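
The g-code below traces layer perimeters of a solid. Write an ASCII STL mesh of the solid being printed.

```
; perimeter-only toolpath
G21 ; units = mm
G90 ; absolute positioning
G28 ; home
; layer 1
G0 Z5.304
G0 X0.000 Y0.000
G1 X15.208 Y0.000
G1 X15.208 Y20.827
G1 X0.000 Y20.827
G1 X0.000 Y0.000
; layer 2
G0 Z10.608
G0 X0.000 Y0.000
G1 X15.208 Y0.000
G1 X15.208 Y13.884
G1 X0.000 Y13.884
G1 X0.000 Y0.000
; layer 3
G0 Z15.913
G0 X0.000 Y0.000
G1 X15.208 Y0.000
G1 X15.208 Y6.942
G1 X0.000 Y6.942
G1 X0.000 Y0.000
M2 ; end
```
solid part
  facet normal 0.0000 0.0000 -1.0000
    outer loop
      vertex 15.208 27.769 0.000
      vertex 15.208 0.000 0.000
      vertex 0.000 0.000 0.000
    endloop
  endfacet
  facet normal 0.0000 0.0000 -1.0000
    outer loop
      vertex 0.000 27.769 0.000
      vertex 15.208 27.769 0.000
      vertex 0.000 0.000 0.000
    endloop
  endfacet
  facet normal 0.0000 -1.0000 0.0000
    outer loop
      vertex 0.000 0.000 0.000
      vertex 15.208 0.000 0.000
      vertex 15.208 0.000 21.217
    endloop
  endfacet
  facet normal 0.0000 -1.0000 0.0000
    outer loop
      vertex 0.000 0.000 0.000
      vertex 15.208 0.000 21.217
      vertex 0.000 0.000 21.217
    endloop
  endfacet
  facet normal 0.0000 0.6071 0.7946
    outer loop
      vertex 0.000 0.000 21.217
      vertex 15.208 0.000 21.217
      vertex 15.208 27.769 0.000
    endloop
  endfacet
  facet normal 0.0000 0.6071 0.7946
    outer loop
      vertex 0.000 0.000 21.217
      vertex 15.208 27.769 0.000
      vertex 0.000 27.769 0.000
    endloop
  endfacet
  facet normal -1.0000 0.0000 0.0000
    outer loop
      vertex 0.000 0.000 21.217
      vertex 0.000 27.769 0.000
      vertex 0.000 0.000 0.000
    endloop
  endfacet
  facet normal 1.0000 0.0000 0.0000
    outer loop
      vertex 15.208 0.000 0.000
      vertex 15.208 27.769 0.000
      vertex 15.208 0.000 21.217
    endloop
  endfacet
endsolid part

The G0 Z moves step by Δz≈5.304 mm. The G1 loops shrink linearly with z, so the solid tapers from its base footprint up to z≈21.2. Closing with a flat bottom cap and the tapered top and triangulating gives 8 facets — a wedge (ramp): 15.2 × 27.8 mm base, rising to 21.2 mm along the y=0 edge and sloping linearly to z=0 at y=27.8.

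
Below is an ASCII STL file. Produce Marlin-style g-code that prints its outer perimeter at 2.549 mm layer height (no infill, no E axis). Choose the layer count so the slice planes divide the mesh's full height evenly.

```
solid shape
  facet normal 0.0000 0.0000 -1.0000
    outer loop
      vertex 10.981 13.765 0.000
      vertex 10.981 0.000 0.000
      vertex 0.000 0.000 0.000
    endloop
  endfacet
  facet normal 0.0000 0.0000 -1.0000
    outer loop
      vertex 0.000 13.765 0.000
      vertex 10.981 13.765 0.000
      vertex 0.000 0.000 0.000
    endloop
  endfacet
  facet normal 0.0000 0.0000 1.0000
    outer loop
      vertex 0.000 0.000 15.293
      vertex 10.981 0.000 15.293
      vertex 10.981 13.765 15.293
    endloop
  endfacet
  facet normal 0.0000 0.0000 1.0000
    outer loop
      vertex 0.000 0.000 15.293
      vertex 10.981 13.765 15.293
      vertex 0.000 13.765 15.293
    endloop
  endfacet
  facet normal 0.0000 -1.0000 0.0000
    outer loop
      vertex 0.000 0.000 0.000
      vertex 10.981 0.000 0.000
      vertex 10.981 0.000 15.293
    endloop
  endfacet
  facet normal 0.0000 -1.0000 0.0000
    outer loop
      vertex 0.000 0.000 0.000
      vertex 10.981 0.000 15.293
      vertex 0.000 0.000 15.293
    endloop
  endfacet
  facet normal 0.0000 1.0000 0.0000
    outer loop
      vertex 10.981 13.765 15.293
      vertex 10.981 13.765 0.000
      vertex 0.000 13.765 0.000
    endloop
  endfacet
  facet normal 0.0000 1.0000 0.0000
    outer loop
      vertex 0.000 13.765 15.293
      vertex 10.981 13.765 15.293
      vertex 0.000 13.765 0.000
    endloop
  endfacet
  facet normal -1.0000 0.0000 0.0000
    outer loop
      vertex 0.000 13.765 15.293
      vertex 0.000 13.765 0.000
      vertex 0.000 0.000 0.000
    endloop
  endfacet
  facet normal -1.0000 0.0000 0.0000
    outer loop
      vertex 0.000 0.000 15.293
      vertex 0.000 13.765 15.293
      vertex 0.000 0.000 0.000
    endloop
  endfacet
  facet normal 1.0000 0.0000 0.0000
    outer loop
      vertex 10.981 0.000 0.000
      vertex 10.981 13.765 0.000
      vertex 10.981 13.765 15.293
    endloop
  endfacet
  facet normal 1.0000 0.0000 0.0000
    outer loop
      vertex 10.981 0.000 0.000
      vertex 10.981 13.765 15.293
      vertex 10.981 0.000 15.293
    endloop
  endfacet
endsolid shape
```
; perimeter-only toolpath
G21 ; units = mm
G90 ; absolute positioning
G28 ; home
; layer 1
G0 Z2.549
G0 X0.000 Y0.000
G1 X10.981 Y0.000
G1 X10.981 Y13.765
G1 X0.000 Y13.765
G1 X0.000 Y0.000
; layer 2
G0 Z5.098
G0 X0.000 Y0.000
G1 X10.981 Y0.000
G1 X10.981 Y13.765
G1 X0.000 Y13.765
G1 X0.000 Y0.000
; layer 3
G0 Z7.646
G0 X0.000 Y0.000
G1 X10.981 Y0.000
G1 X10.981 Y13.765
G1 X0.000 Y13.765
G1 X0.000 Y0.000
; layer 4
G0 Z10.195
G0 X0.000 Y0.000
G1 X10.981 Y0.000
G1 X10.981 Y13.765
G1 X0.000 Y13.765
G1 X0.000 Y0.000
; layer 5
G0 Z12.744
G0 X0.000 Y0.000
G1 X10.981 Y0.000
G1 X10.981 Y13.765
G1 X0.000 Y13.765
G1 X0.000 Y0.000
; layer 6
G0 Z15.293
G0 X0.000 Y0.000
G1 X10.981 Y0.000
G1 X10.981 Y13.765
G1 X0.000 Y13.765
G1 X0.000 Y0.000
M2 ; end

The solid is a rectangular box, roughly 11 × 13.8 mm footprint and 15.3 mm tall. Slicing at Δz = 2.549 mm — 6 equal slices spanning the solid's height, so layer i sits at z = i·h/6 — gives 6 non-empty perimeters. Each is a 4-segment closed polygon; G0 lifts to the layer z and rapids to the start vertex, then G1 traces the edges.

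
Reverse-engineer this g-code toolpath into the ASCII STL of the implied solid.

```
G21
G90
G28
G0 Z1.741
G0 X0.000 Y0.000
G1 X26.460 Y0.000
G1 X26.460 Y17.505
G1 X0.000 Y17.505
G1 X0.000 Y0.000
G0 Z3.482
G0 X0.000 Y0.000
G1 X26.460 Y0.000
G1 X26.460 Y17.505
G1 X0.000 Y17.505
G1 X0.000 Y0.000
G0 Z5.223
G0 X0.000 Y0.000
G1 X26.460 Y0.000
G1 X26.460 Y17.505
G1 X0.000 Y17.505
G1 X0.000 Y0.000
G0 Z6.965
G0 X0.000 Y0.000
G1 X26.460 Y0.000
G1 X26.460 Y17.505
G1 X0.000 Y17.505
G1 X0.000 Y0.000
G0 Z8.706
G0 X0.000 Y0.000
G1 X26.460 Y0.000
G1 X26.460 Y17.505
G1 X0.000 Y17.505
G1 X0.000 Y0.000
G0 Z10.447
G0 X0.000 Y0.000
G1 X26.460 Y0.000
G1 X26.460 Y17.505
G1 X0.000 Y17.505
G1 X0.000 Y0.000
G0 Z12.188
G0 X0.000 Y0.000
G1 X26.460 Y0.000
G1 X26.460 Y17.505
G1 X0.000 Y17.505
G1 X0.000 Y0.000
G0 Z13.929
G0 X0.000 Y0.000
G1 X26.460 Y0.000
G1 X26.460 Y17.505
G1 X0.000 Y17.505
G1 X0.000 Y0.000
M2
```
solid part
  facet normal 0.0000 0.0000 -1.0000
    outer loop
      vertex 26.460 17.505 0.000
      vertex 26.460 0.000 0.000
      vertex 0.000 0.000 0.000
    endloop
  endfacet
  facet normal 0.0000 0.0000 -1.0000
    outer loop
      vertex 0.000 17.505 0.000
      vertex 26.460 17.505 0.000
      vertex 0.000 0.000 0.000
    endloop
  endfacet
  facet normal 0.0000 0.0000 1.0000
    outer loop
      vertex 0.000 0.000 13.929
      vertex 26.460 0.000 13.929
      vertex 26.460 17.505 13.929
    endloop
  endfacet
  facet normal 0.0000 0.0000 1.0000
    outer loop
      vertex 0.000 0.000 13.929
      vertex 26.460 17.505 13.929
      vertex 0.000 17.505 13.929
    endloop
  endfacet
  facet normal 0.0000 -1.0000 0.0000
    outer loop
      vertex 0.000 0.000 0.000
      vertex 26.460 0.000 0.000
      vertex 26.460 0.000 13.929
    endloop
  endfacet
  facet normal 0.0000 -1.0000 0.0000
    outer loop
      vertex 0.000 0.000 0.000
      vertex 26.460 0.000 13.929
      vertex 0.000 0.000 13.929
    endloop
  endfacet
  facet normal 0.0000 1.0000 0.0000
    outer loop
      vertex 26.460 17.505 13.929
      vertex 26.460 17.505 0.000
      vertex 0.000 17.505 0.000
    endloop
  endfacet
  facet normal 0.0000 1.0000 0.0000
    outer loop
      vertex 0.000 17.505 13.929
      vertex 26.460 17.505 13.929
      vertex 0.000 17.505 0.000
    endloop
  endfacet
  facet normal -1.0000 0.0000 0.0000
    outer loop
      vertex 0.000 17.505 13.929
      vertex 0.000 17.505 0.000
      vertex 0.000 0.000 0.000
    endloop
  endfacet
  facet normal -1.0000 0.0000 0.0000
    outer loop
      vertex 0.000 0.000 13.929
      vertex 0.000 17.505 13.929
      vertex 0.000 0.000 0.000
    endloop
  endfacet
  facet normal 1.0000 0.0000 0.0000
    outer loop
      vertex 26.460 0.000 0.000
      vertex 26.460 17.505 0.000
      vertex 26.460 17.505 13.929
    endloop
  endfacet
  facet normal 1.0000 0.0000 0.0000
    outer loop
      vertex 26.460 0.000 0.000
      vertex 26.460 17.505 13.929
      vertex 26.460 0.000 13.929
    endloop
  endfacet
endsolid part

The G0 Z moves step by Δz≈1.741 mm. Every layer's G1 loop is the same polygon, so the solid is a straight extrusion of it from z=0 to z≈13.9. Closing with flat bottom and top caps and triangulating gives 12 facets — a rectangular box, roughly 26.5 × 17.5 mm footprint and 13.9 mm tall.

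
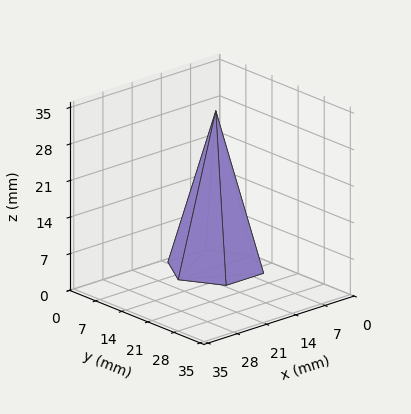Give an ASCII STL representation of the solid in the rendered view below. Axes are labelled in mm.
Reading the render: the shape is a regular 6-sided pyramid, base circumscribed radius ≈ 9 mm, apex at z ≈ 30 mm (dimensions read to the nearest mm from the axis ticks). For the STL, each face is triangulated and given an outward normal.

solid part
  facet normal 0.0000 0.0000 -1.0000
    outer loop
      vertex 4.50 16.79 0.00
      vertex 13.50 16.79 0.00
      vertex 18.00 9.00 0.00
    endloop
  endfacet
  facet normal 0.0000 0.0000 -1.0000
    outer loop
      vertex 0.00 9.00 0.00
      vertex 4.50 16.79 0.00
      vertex 18.00 9.00 0.00
    endloop
  endfacet
  facet normal 0.0000 0.0000 -1.0000
    outer loop
      vertex 4.50 1.21 0.00
      vertex 0.00 9.00 0.00
      vertex 18.00 9.00 0.00
    endloop
  endfacet
  facet normal 0.0000 0.0000 -1.0000
    outer loop
      vertex 13.50 1.21 0.00
      vertex 4.50 1.21 0.00
      vertex 18.00 9.00 0.00
    endloop
  endfacet
  facet normal 0.8381 0.4841 0.2514
    outer loop
      vertex 18.00 9.00 0.00
      vertex 13.50 16.79 0.00
      vertex 9.00 9.00 30.00
    endloop
  endfacet
  facet normal 0.0000 0.9679 0.2513
    outer loop
      vertex 13.50 16.79 0.00
      vertex 4.50 16.79 0.00
      vertex 9.00 9.00 30.00
    endloop
  endfacet
  facet normal -0.8381 0.4841 0.2514
    outer loop
      vertex 4.50 16.79 0.00
      vertex 0.00 9.00 0.00
      vertex 9.00 9.00 30.00
    endloop
  endfacet
  facet normal -0.8381 -0.4841 0.2514
    outer loop
      vertex 0.00 9.00 0.00
      vertex 4.50 1.21 0.00
      vertex 9.00 9.00 30.00
    endloop
  endfacet
  facet normal 0.0000 -0.9679 0.2513
    outer loop
      vertex 4.50 1.21 0.00
      vertex 13.50 1.21 0.00
      vertex 9.00 9.00 30.00
    endloop
  endfacet
  facet normal 0.8381 -0.4841 0.2514
    outer loop
      vertex 13.50 1.21 0.00
      vertex 18.00 9.00 0.00
      vertex 9.00 9.00 30.00
    endloop
  endfacet
endsolid part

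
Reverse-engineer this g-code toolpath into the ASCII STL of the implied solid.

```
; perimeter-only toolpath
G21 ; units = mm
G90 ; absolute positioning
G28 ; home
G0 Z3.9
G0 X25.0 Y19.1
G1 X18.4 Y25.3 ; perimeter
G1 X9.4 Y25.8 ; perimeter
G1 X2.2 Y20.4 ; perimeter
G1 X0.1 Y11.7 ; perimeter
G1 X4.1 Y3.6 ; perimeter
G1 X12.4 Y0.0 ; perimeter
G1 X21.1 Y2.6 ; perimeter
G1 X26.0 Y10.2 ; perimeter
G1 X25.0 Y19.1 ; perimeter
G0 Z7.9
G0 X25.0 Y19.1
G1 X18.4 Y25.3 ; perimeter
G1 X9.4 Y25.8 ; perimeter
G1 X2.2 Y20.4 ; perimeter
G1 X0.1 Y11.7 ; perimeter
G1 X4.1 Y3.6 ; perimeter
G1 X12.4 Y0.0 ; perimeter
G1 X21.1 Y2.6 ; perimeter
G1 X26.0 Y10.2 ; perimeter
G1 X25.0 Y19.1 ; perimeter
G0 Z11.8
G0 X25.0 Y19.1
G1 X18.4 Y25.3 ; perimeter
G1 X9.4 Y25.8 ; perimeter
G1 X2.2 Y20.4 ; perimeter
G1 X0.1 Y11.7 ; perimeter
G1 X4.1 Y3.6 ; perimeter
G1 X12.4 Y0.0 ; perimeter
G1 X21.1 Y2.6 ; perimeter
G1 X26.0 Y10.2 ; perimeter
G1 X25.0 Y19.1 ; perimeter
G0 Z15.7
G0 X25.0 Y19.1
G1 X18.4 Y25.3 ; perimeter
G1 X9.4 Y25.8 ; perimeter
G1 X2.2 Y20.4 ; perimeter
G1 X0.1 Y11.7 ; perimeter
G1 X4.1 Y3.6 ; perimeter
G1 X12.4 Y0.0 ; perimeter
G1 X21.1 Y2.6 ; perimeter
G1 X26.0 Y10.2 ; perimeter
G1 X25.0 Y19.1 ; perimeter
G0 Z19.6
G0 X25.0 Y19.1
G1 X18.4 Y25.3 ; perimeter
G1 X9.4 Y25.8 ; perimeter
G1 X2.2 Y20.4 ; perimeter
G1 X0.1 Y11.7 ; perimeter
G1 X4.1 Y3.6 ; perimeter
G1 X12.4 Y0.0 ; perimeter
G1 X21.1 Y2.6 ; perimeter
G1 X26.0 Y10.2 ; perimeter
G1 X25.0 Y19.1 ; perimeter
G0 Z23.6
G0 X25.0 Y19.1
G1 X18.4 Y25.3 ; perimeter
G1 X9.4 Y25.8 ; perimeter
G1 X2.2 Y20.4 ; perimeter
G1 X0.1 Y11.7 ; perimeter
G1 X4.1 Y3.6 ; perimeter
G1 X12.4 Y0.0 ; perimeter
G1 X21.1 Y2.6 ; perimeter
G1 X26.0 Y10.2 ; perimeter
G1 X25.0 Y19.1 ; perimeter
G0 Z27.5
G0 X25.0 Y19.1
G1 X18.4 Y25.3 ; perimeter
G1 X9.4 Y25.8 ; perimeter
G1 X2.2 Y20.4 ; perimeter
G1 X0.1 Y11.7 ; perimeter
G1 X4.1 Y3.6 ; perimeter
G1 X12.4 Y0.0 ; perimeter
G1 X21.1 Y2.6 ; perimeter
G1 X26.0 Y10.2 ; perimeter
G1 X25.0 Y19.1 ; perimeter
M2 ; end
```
solid part
  facet normal 0.0000 0.0000 -1.0000
    outer loop
      vertex 9.4 25.8 0.0
      vertex 18.4 25.3 0.0
      vertex 25.0 19.1 0.0
    endloop
  endfacet
  facet normal 0.0000 0.0000 -1.0000
    outer loop
      vertex 2.2 20.4 0.0
      vertex 9.4 25.8 0.0
      vertex 25.0 19.1 0.0
    endloop
  endfacet
  facet normal 0.0000 0.0000 -1.0000
    outer loop
      vertex 0.1 11.7 0.0
      vertex 2.2 20.4 0.0
      vertex 25.0 19.1 0.0
    endloop
  endfacet
  facet normal 0.0000 0.0000 -1.0000
    outer loop
      vertex 4.1 3.6 0.0
      vertex 0.1 11.7 0.0
      vertex 25.0 19.1 0.0
    endloop
  endfacet
  facet normal 0.0000 0.0000 -1.0000
    outer loop
      vertex 12.4 0.0 0.0
      vertex 4.1 3.6 0.0
      vertex 25.0 19.1 0.0
    endloop
  endfacet
  facet normal 0.0000 0.0000 -1.0000
    outer loop
      vertex 21.1 2.6 0.0
      vertex 12.4 0.0 0.0
      vertex 25.0 19.1 0.0
    endloop
  endfacet
  facet normal 0.0000 0.0000 -1.0000
    outer loop
      vertex 26.0 10.2 0.0
      vertex 21.1 2.6 0.0
      vertex 25.0 19.1 0.0
    endloop
  endfacet
  facet normal 0.0000 0.0000 1.0000
    outer loop
      vertex 25.0 19.1 27.5
      vertex 18.4 25.3 27.5
      vertex 9.4 25.8 27.5
    endloop
  endfacet
  facet normal 0.0000 0.0000 1.0000
    outer loop
      vertex 25.0 19.1 27.5
      vertex 9.4 25.8 27.5
      vertex 2.2 20.4 27.5
    endloop
  endfacet
  facet normal 0.0000 0.0000 1.0000
    outer loop
      vertex 25.0 19.1 27.5
      vertex 2.2 20.4 27.5
      vertex 0.1 11.7 27.5
    endloop
  endfacet
  facet normal 0.0000 0.0000 1.0000
    outer loop
      vertex 25.0 19.1 27.5
      vertex 0.1 11.7 27.5
      vertex 4.1 3.6 27.5
    endloop
  endfacet
  facet normal 0.0000 0.0000 1.0000
    outer loop
      vertex 25.0 19.1 27.5
      vertex 4.1 3.6 27.5
      vertex 12.4 0.0 27.5
    endloop
  endfacet
  facet normal 0.0000 0.0000 1.0000
    outer loop
      vertex 25.0 19.1 27.5
      vertex 12.4 0.0 27.5
      vertex 21.1 2.6 27.5
    endloop
  endfacet
  facet normal 0.0000 0.0000 1.0000
    outer loop
      vertex 25.0 19.1 27.5
      vertex 21.1 2.6 27.5
      vertex 26.0 10.2 27.5
    endloop
  endfacet
  facet normal 0.6847 0.7288 0.0000
    outer loop
      vertex 25.0 19.1 0.0
      vertex 18.4 25.3 0.0
      vertex 18.4 25.3 27.5
    endloop
  endfacet
  facet normal 0.6847 0.7288 0.0000
    outer loop
      vertex 25.0 19.1 0.0
      vertex 18.4 25.3 27.5
      vertex 25.0 19.1 27.5
    endloop
  endfacet
  facet normal 0.0555 0.9985 0.0000
    outer loop
      vertex 18.4 25.3 0.0
      vertex 9.4 25.8 0.0
      vertex 9.4 25.8 27.5
    endloop
  endfacet
  facet normal 0.0555 0.9985 0.0000
    outer loop
      vertex 18.4 25.3 0.0
      vertex 9.4 25.8 27.5
      vertex 18.4 25.3 27.5
    endloop
  endfacet
  facet normal -0.6000 0.8000 0.0000
    outer loop
      vertex 9.4 25.8 0.0
      vertex 2.2 20.4 0.0
      vertex 2.2 20.4 27.5
    endloop
  endfacet
  facet normal -0.6000 0.8000 0.0000
    outer loop
      vertex 9.4 25.8 0.0
      vertex 2.2 20.4 27.5
      vertex 9.4 25.8 27.5
    endloop
  endfacet
  facet normal -0.9721 0.2346 0.0000
    outer loop
      vertex 2.2 20.4 0.0
      vertex 0.1 11.7 0.0
      vertex 0.1 11.7 27.5
    endloop
  endfacet
  facet normal -0.9721 0.2346 0.0000
    outer loop
      vertex 2.2 20.4 0.0
      vertex 0.1 11.7 27.5
      vertex 2.2 20.4 27.5
    endloop
  endfacet
  facet normal -0.8966 -0.4428 0.0000
    outer loop
      vertex 0.1 11.7 0.0
      vertex 4.1 3.6 0.0
      vertex 4.1 3.6 27.5
    endloop
  endfacet
  facet normal -0.8966 -0.4428 0.0000
    outer loop
      vertex 0.1 11.7 0.0
      vertex 4.1 3.6 27.5
      vertex 0.1 11.7 27.5
    endloop
  endfacet
  facet normal -0.3979 -0.9174 0.0000
    outer loop
      vertex 4.1 3.6 0.0
      vertex 12.4 0.0 0.0
      vertex 12.4 0.0 27.5
    endloop
  endfacet
  facet normal -0.3979 -0.9174 0.0000
    outer loop
      vertex 4.1 3.6 0.0
      vertex 12.4 0.0 27.5
      vertex 4.1 3.6 27.5
    endloop
  endfacet
  facet normal 0.2863 -0.9581 0.0000
    outer loop
      vertex 12.4 0.0 0.0
      vertex 21.1 2.6 0.0
      vertex 21.1 2.6 27.5
    endloop
  endfacet
  facet normal 0.2863 -0.9581 0.0000
    outer loop
      vertex 12.4 0.0 0.0
      vertex 21.1 2.6 27.5
      vertex 12.4 0.0 27.5
    endloop
  endfacet
  facet normal 0.8405 -0.5419 0.0000
    outer loop
      vertex 21.1 2.6 0.0
      vertex 26.0 10.2 0.0
      vertex 26.0 10.2 27.5
    endloop
  endfacet
  facet normal 0.8405 -0.5419 0.0000
    outer loop
      vertex 21.1 2.6 0.0
      vertex 26.0 10.2 27.5
      vertex 21.1 2.6 27.5
    endloop
  endfacet
  facet normal 0.9937 0.1117 0.0000
    outer loop
      vertex 26.0 10.2 0.0
      vertex 25.0 19.1 0.0
      vertex 25.0 19.1 27.5
    endloop
  endfacet
  facet normal 0.9937 0.1117 0.0000
    outer loop
      vertex 26.0 10.2 0.0
      vertex 25.0 19.1 27.5
      vertex 26.0 10.2 27.5
    endloop
  endfacet
endsolid part

The G0 Z moves step by Δz≈3.9 mm. Every layer's G1 loop is the same polygon, so the solid is a straight extrusion of it from z=0 to z≈27.5. Closing with flat bottom and top caps and triangulating gives 32 facets — a regular 9-sided prism (a cylinder approximated with 9 flat sides), circumscribed radius ≈ 13.2 mm, height ≈ 27.5 mm.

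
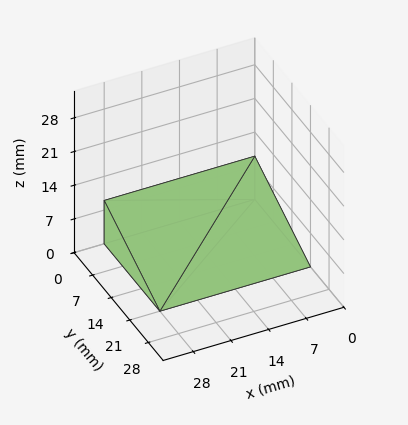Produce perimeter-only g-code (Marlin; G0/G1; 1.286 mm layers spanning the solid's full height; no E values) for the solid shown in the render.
Reading the render: the shape is a wedge (ramp): 28 × 21 mm base, rising to 9 mm along the y=0 edge and sloping linearly to z=0 at y=21 (dimensions read to the nearest mm from the axis ticks). For the g-code, the solid's height is divided into equal slices at the stated Δz and each level perimeter traced with G1 moves after a G0 lift.

; perimeter-only toolpath
G21 ; units = mm
G90 ; absolute positioning
G28 ; home
; layer 1
G0 Z1.286
G0 X0.000 Y0.000
G1 X28.000 Y0.000
G1 X28.000 Y18.000
G1 X0.000 Y18.000
G1 X0.000 Y0.000
; layer 2
G0 Z2.571
G0 X0.000 Y0.000
G1 X28.000 Y0.000
G1 X28.000 Y15.000
G1 X0.000 Y15.000
G1 X0.000 Y0.000
; layer 3
G0 Z3.857
G0 X0.000 Y0.000
G1 X28.000 Y0.000
G1 X28.000 Y12.000
G1 X0.000 Y12.000
G1 X0.000 Y0.000
; layer 4
G0 Z5.143
G0 X0.000 Y0.000
G1 X28.000 Y0.000
G1 X28.000 Y9.000
G1 X0.000 Y9.000
G1 X0.000 Y0.000
; layer 5
G0 Z6.429
G0 X0.000 Y0.000
G1 X28.000 Y0.000
G1 X28.000 Y6.000
G1 X0.000 Y6.000
G1 X0.000 Y0.000
; layer 6
G0 Z7.714
G0 X0.000 Y0.000
G1 X28.000 Y0.000
G1 X28.000 Y3.000
G1 X0.000 Y3.000
G1 X0.000 Y0.000
M2 ; end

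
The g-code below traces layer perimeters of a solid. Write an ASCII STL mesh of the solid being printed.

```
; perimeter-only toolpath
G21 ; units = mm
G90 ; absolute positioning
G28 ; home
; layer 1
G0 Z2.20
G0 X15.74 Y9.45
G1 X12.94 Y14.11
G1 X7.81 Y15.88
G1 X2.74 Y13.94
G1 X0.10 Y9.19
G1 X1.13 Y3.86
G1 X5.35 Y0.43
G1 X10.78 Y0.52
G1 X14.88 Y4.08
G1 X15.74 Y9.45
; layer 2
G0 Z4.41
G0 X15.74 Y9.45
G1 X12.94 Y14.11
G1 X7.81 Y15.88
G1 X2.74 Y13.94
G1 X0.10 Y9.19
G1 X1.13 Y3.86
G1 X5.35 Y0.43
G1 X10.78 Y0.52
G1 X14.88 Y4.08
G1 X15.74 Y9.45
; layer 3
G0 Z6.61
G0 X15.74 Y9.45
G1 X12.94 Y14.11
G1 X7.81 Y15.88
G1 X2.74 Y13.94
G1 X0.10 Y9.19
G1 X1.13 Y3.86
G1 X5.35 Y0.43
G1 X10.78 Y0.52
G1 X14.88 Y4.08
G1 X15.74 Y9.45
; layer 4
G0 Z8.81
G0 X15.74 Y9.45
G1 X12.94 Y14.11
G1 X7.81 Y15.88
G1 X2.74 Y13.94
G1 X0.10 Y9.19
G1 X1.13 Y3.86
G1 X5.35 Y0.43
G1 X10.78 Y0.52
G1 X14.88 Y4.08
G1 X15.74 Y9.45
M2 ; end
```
solid part
  facet normal 0.0000 0.0000 -1.0000
    outer loop
      vertex 7.81 15.88 0.00
      vertex 12.94 14.11 0.00
      vertex 15.74 9.45 0.00
    endloop
  endfacet
  facet normal 0.0000 0.0000 -1.0000
    outer loop
      vertex 2.74 13.94 0.00
      vertex 7.81 15.88 0.00
      vertex 15.74 9.45 0.00
    endloop
  endfacet
  facet normal 0.0000 0.0000 -1.0000
    outer loop
      vertex 0.10 9.19 0.00
      vertex 2.74 13.94 0.00
      vertex 15.74 9.45 0.00
    endloop
  endfacet
  facet normal 0.0000 0.0000 -1.0000
    outer loop
      vertex 1.13 3.86 0.00
      vertex 0.10 9.19 0.00
      vertex 15.74 9.45 0.00
    endloop
  endfacet
  facet normal 0.0000 0.0000 -1.0000
    outer loop
      vertex 5.35 0.43 0.00
      vertex 1.13 3.86 0.00
      vertex 15.74 9.45 0.00
    endloop
  endfacet
  facet normal 0.0000 0.0000 -1.0000
    outer loop
      vertex 10.78 0.52 0.00
      vertex 5.35 0.43 0.00
      vertex 15.74 9.45 0.00
    endloop
  endfacet
  facet normal 0.0000 0.0000 -1.0000
    outer loop
      vertex 14.88 4.08 0.00
      vertex 10.78 0.52 0.00
      vertex 15.74 9.45 0.00
    endloop
  endfacet
  facet normal 0.0000 0.0000 1.0000
    outer loop
      vertex 15.74 9.45 8.81
      vertex 12.94 14.11 8.81
      vertex 7.81 15.88 8.81
    endloop
  endfacet
  facet normal 0.0000 0.0000 1.0000
    outer loop
      vertex 15.74 9.45 8.81
      vertex 7.81 15.88 8.81
      vertex 2.74 13.94 8.81
    endloop
  endfacet
  facet normal 0.0000 0.0000 1.0000
    outer loop
      vertex 15.74 9.45 8.81
      vertex 2.74 13.94 8.81
      vertex 0.10 9.19 8.81
    endloop
  endfacet
  facet normal 0.0000 0.0000 1.0000
    outer loop
      vertex 15.74 9.45 8.81
      vertex 0.10 9.19 8.81
      vertex 1.13 3.86 8.81
    endloop
  endfacet
  facet normal 0.0000 0.0000 1.0000
    outer loop
      vertex 15.74 9.45 8.81
      vertex 1.13 3.86 8.81
      vertex 5.35 0.43 8.81
    endloop
  endfacet
  facet normal 0.0000 0.0000 1.0000
    outer loop
      vertex 15.74 9.45 8.81
      vertex 5.35 0.43 8.81
      vertex 10.78 0.52 8.81
    endloop
  endfacet
  facet normal 0.0000 0.0000 1.0000
    outer loop
      vertex 15.74 9.45 8.81
      vertex 10.78 0.52 8.81
      vertex 14.88 4.08 8.81
    endloop
  endfacet
  facet normal 0.8572 0.5150 0.0000
    outer loop
      vertex 15.74 9.45 0.00
      vertex 12.94 14.11 0.00
      vertex 12.94 14.11 8.81
    endloop
  endfacet
  facet normal 0.8572 0.5150 0.0000
    outer loop
      vertex 15.74 9.45 0.00
      vertex 12.94 14.11 8.81
      vertex 15.74 9.45 8.81
    endloop
  endfacet
  facet normal 0.3262 0.9453 0.0000
    outer loop
      vertex 12.94 14.11 0.00
      vertex 7.81 15.88 0.00
      vertex 7.81 15.88 8.81
    endloop
  endfacet
  facet normal 0.3262 0.9453 0.0000
    outer loop
      vertex 12.94 14.11 0.00
      vertex 7.81 15.88 8.81
      vertex 12.94 14.11 8.81
    endloop
  endfacet
  facet normal -0.3574 0.9340 0.0000
    outer loop
      vertex 7.81 15.88 0.00
      vertex 2.74 13.94 0.00
      vertex 2.74 13.94 8.81
    endloop
  endfacet
  facet normal -0.3574 0.9340 0.0000
    outer loop
      vertex 7.81 15.88 0.00
      vertex 2.74 13.94 8.81
      vertex 7.81 15.88 8.81
    endloop
  endfacet
  facet normal -0.8741 0.4858 0.0000
    outer loop
      vertex 2.74 13.94 0.00
      vertex 0.10 9.19 0.00
      vertex 0.10 9.19 8.81
    endloop
  endfacet
  facet normal -0.8741 0.4858 0.0000
    outer loop
      vertex 2.74 13.94 0.00
      vertex 0.10 9.19 8.81
      vertex 2.74 13.94 8.81
    endloop
  endfacet
  facet normal -0.9818 -0.1897 0.0000
    outer loop
      vertex 0.10 9.19 0.00
      vertex 1.13 3.86 0.00
      vertex 1.13 3.86 8.81
    endloop
  endfacet
  facet normal -0.9818 -0.1897 0.0000
    outer loop
      vertex 0.10 9.19 0.00
      vertex 1.13 3.86 8.81
      vertex 0.10 9.19 8.81
    endloop
  endfacet
  facet normal -0.6307 -0.7760 0.0000
    outer loop
      vertex 1.13 3.86 0.00
      vertex 5.35 0.43 0.00
      vertex 5.35 0.43 8.81
    endloop
  endfacet
  facet normal -0.6307 -0.7760 0.0000
    outer loop
      vertex 1.13 3.86 0.00
      vertex 5.35 0.43 8.81
      vertex 1.13 3.86 8.81
    endloop
  endfacet
  facet normal 0.0166 -0.9999 0.0000
    outer loop
      vertex 5.35 0.43 0.00
      vertex 10.78 0.52 0.00
      vertex 10.78 0.52 8.81
    endloop
  endfacet
  facet normal 0.0166 -0.9999 0.0000
    outer loop
      vertex 5.35 0.43 0.00
      vertex 10.78 0.52 8.81
      vertex 5.35 0.43 8.81
    endloop
  endfacet
  facet normal 0.6556 -0.7551 0.0000
    outer loop
      vertex 10.78 0.52 0.00
      vertex 14.88 4.08 0.00
      vertex 14.88 4.08 8.81
    endloop
  endfacet
  facet normal 0.6556 -0.7551 0.0000
    outer loop
      vertex 10.78 0.52 0.00
      vertex 14.88 4.08 8.81
      vertex 10.78 0.52 8.81
    endloop
  endfacet
  facet normal 0.9874 -0.1581 0.0000
    outer loop
      vertex 14.88 4.08 0.00
      vertex 15.74 9.45 0.00
      vertex 15.74 9.45 8.81
    endloop
  endfacet
  facet normal 0.9874 -0.1581 0.0000
    outer loop
      vertex 14.88 4.08 0.00
      vertex 15.74 9.45 8.81
      vertex 14.88 4.08 8.81
    endloop
  endfacet
endsolid part

The G0 Z moves step by Δz≈2.20 mm. Every layer's G1 loop is the same polygon, so the solid is a straight extrusion of it from z=0 to z≈8.81. Closing with flat bottom and top caps and triangulating gives 32 facets — a regular 9-sided prism (a cylinder approximated with 9 flat sides), circumscribed radius ≈ 7.94 mm, height ≈ 8.81 mm.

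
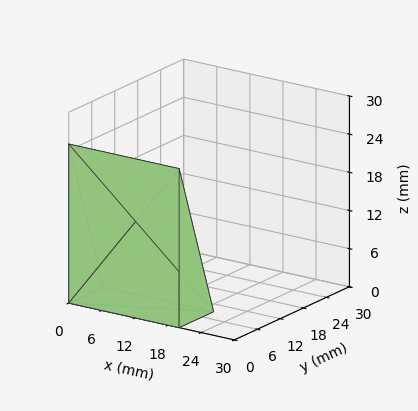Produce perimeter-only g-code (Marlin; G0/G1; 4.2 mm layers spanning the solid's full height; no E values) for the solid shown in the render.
Reading the render: the shape is a wedge (ramp): 20 × 9 mm base, rising to 25 mm along the y=0 edge and sloping linearly to z=0 at y=9 (dimensions read to the nearest mm from the axis ticks). For the g-code, the solid's height is divided into equal slices at the stated Δz and each level perimeter traced with G1 moves after a G0 lift.

; perimeter-only toolpath
G21 ; units = mm
G90 ; absolute positioning
G28 ; home
; layer 1
G0 Z4.2
G0 X0.0 Y0.0
G1 X20.0 Y0.0
G1 X20.0 Y7.5
G1 X0.0 Y7.5
G1 X0.0 Y0.0
; layer 2
G0 Z8.3
G0 X0.0 Y0.0
G1 X20.0 Y0.0
G1 X20.0 Y6.0
G1 X0.0 Y6.0
G1 X0.0 Y0.0
; layer 3
G0 Z12.5
G0 X0.0 Y0.0
G1 X20.0 Y0.0
G1 X20.0 Y4.5
G1 X0.0 Y4.5
G1 X0.0 Y0.0
; layer 4
G0 Z16.7
G0 X0.0 Y0.0
G1 X20.0 Y0.0
G1 X20.0 Y3.0
G1 X0.0 Y3.0
G1 X0.0 Y0.0
; layer 5
G0 Z20.8
G0 X0.0 Y0.0
G1 X20.0 Y0.0
G1 X20.0 Y1.5
G1 X0.0 Y1.5
G1 X0.0 Y0.0
M2 ; end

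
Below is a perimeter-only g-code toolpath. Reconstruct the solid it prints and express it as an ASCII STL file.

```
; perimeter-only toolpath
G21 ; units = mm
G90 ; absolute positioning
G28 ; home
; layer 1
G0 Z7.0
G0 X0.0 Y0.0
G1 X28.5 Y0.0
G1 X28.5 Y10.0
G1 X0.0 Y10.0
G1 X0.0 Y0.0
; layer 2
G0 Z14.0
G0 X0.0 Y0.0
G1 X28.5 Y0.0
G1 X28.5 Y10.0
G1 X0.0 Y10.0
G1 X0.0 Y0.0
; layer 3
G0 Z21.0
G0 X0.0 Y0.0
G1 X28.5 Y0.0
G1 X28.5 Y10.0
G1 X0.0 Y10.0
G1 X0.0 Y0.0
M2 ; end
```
solid part
  facet normal 0.0000 0.0000 -1.0000
    outer loop
      vertex 28.5 10.0 0.0
      vertex 28.5 0.0 0.0
      vertex 0.0 0.0 0.0
    endloop
  endfacet
  facet normal 0.0000 0.0000 -1.0000
    outer loop
      vertex 0.0 10.0 0.0
      vertex 28.5 10.0 0.0
      vertex 0.0 0.0 0.0
    endloop
  endfacet
  facet normal 0.0000 0.0000 1.0000
    outer loop
      vertex 0.0 0.0 21.0
      vertex 28.5 0.0 21.0
      vertex 28.5 10.0 21.0
    endloop
  endfacet
  facet normal 0.0000 0.0000 1.0000
    outer loop
      vertex 0.0 0.0 21.0
      vertex 28.5 10.0 21.0
      vertex 0.0 10.0 21.0
    endloop
  endfacet
  facet normal 0.0000 -1.0000 0.0000
    outer loop
      vertex 0.0 0.0 0.0
      vertex 28.5 0.0 0.0
      vertex 28.5 0.0 21.0
    endloop
  endfacet
  facet normal 0.0000 -1.0000 0.0000
    outer loop
      vertex 0.0 0.0 0.0
      vertex 28.5 0.0 21.0
      vertex 0.0 0.0 21.0
    endloop
  endfacet
  facet normal 0.0000 1.0000 0.0000
    outer loop
      vertex 28.5 10.0 21.0
      vertex 28.5 10.0 0.0
      vertex 0.0 10.0 0.0
    endloop
  endfacet
  facet normal 0.0000 1.0000 0.0000
    outer loop
      vertex 0.0 10.0 21.0
      vertex 28.5 10.0 21.0
      vertex 0.0 10.0 0.0
    endloop
  endfacet
  facet normal -1.0000 0.0000 0.0000
    outer loop
      vertex 0.0 10.0 21.0
      vertex 0.0 10.0 0.0
      vertex 0.0 0.0 0.0
    endloop
  endfacet
  facet normal -1.0000 0.0000 0.0000
    outer loop
      vertex 0.0 0.0 21.0
      vertex 0.0 10.0 21.0
      vertex 0.0 0.0 0.0
    endloop
  endfacet
  facet normal 1.0000 0.0000 0.0000
    outer loop
      vertex 28.5 0.0 0.0
      vertex 28.5 10.0 0.0
      vertex 28.5 10.0 21.0
    endloop
  endfacet
  facet normal 1.0000 0.0000 0.0000
    outer loop
      vertex 28.5 0.0 0.0
      vertex 28.5 10.0 21.0
      vertex 28.5 0.0 21.0
    endloop
  endfacet
endsolid part

The G0 Z moves step by Δz≈7.0 mm. Every layer's G1 loop is the same polygon, so the solid is a straight extrusion of it from z=0 to z≈21. Closing with flat bottom and top caps and triangulating gives 12 facets — a rectangular box, roughly 28.5 × 10 mm footprint and 21 mm tall.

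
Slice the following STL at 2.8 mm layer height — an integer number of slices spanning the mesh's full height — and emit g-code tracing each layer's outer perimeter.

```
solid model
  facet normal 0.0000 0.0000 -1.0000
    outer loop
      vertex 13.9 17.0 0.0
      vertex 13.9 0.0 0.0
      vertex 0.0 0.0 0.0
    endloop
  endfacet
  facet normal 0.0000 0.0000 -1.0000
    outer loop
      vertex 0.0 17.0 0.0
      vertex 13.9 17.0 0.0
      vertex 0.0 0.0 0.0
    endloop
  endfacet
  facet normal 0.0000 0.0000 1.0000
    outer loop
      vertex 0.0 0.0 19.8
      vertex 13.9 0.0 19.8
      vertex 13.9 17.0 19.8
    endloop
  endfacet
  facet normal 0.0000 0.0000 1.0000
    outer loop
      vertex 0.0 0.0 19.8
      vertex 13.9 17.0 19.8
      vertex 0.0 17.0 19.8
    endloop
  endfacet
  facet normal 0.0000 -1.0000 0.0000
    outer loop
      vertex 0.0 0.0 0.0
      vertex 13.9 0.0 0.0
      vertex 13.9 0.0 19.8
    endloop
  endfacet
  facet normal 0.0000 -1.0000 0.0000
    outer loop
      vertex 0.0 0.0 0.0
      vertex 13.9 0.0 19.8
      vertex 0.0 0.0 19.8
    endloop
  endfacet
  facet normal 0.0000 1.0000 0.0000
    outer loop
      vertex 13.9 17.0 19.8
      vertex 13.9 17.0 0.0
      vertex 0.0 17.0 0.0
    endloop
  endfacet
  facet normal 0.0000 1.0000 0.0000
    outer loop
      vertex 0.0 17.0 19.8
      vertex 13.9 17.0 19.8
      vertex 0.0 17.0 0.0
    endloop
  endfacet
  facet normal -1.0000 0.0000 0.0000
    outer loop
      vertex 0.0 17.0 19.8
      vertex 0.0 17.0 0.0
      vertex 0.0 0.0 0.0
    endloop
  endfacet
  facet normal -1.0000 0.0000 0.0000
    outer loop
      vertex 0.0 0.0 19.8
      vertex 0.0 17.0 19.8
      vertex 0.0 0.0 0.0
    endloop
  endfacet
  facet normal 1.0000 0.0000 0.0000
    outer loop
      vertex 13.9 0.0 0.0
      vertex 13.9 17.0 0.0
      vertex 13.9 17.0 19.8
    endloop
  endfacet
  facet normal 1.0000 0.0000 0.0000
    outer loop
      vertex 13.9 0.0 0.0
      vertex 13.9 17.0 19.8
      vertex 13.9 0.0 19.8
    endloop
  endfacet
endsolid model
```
; perimeter-only toolpath
G21 ; units = mm
G90 ; absolute positioning
G28 ; home
; layer 1
G0 Z2.8
G0 X0.0 Y0.0
G1 X13.9 Y0.0
G1 X13.9 Y17.0
G1 X0.0 Y17.0
G1 X0.0 Y0.0
; layer 2
G0 Z5.7
G0 X0.0 Y0.0
G1 X13.9 Y0.0
G1 X13.9 Y17.0
G1 X0.0 Y17.0
G1 X0.0 Y0.0
; layer 3
G0 Z8.5
G0 X0.0 Y0.0
G1 X13.9 Y0.0
G1 X13.9 Y17.0
G1 X0.0 Y17.0
G1 X0.0 Y0.0
; layer 4
G0 Z11.3
G0 X0.0 Y0.0
G1 X13.9 Y0.0
G1 X13.9 Y17.0
G1 X0.0 Y17.0
G1 X0.0 Y0.0
; layer 5
G0 Z14.1
G0 X0.0 Y0.0
G1 X13.9 Y0.0
G1 X13.9 Y17.0
G1 X0.0 Y17.0
G1 X0.0 Y0.0
; layer 6
G0 Z17.0
G0 X0.0 Y0.0
G1 X13.9 Y0.0
G1 X13.9 Y17.0
G1 X0.0 Y17.0
G1 X0.0 Y0.0
; layer 7
G0 Z19.8
G0 X0.0 Y0.0
G1 X13.9 Y0.0
G1 X13.9 Y17.0
G1 X0.0 Y17.0
G1 X0.0 Y0.0
M2 ; end

The solid is a rectangular box, roughly 13.9 × 17 mm footprint and 19.8 mm tall. Slicing at Δz = 2.8 mm — 7 equal slices spanning the solid's height, so layer i sits at z = i·h/7 — gives 7 non-empty perimeters. Each is a 4-segment closed polygon; G0 lifts to the layer z and rapids to the start vertex, then G1 traces the edges.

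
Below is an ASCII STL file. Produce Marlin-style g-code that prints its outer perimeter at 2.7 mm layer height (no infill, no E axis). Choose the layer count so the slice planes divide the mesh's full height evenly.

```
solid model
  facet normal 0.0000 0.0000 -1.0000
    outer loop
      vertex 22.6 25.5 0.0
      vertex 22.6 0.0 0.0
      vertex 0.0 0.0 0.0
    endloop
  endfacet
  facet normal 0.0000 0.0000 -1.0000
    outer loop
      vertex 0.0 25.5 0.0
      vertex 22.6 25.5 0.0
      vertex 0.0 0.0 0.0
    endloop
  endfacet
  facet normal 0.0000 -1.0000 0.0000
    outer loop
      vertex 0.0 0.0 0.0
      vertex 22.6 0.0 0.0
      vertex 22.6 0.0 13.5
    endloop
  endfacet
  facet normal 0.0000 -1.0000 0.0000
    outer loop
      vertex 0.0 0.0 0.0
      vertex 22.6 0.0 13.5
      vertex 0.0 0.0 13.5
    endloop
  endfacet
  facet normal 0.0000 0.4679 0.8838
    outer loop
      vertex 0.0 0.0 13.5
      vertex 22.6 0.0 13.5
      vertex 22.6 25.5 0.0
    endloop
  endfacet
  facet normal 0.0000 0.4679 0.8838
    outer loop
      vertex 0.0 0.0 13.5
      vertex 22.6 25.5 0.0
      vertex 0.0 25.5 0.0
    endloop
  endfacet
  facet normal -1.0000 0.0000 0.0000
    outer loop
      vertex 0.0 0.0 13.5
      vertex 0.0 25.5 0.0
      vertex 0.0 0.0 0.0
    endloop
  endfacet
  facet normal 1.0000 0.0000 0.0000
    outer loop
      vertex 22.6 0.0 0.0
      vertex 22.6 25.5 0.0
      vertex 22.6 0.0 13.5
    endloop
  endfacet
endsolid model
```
; perimeter-only toolpath
G21 ; units = mm
G90 ; absolute positioning
G28 ; home
; layer 1
G0 Z2.7
G0 X0.0 Y0.0
G1 X22.6 Y0.0
G1 X22.6 Y20.4
G1 X0.0 Y20.4
G1 X0.0 Y0.0
; layer 2
G0 Z5.4
G0 X0.0 Y0.0
G1 X22.6 Y0.0
G1 X22.6 Y15.3
G1 X0.0 Y15.3
G1 X0.0 Y0.0
; layer 3
G0 Z8.1
G0 X0.0 Y0.0
G1 X22.6 Y0.0
G1 X22.6 Y10.2
G1 X0.0 Y10.2
G1 X0.0 Y0.0
; layer 4
G0 Z10.8
G0 X0.0 Y0.0
G1 X22.6 Y0.0
G1 X22.6 Y5.1
G1 X0.0 Y5.1
G1 X0.0 Y0.0
M2 ; end

The solid is a wedge (ramp): 22.6 × 25.5 mm base, rising to 13.5 mm along the y=0 edge and sloping linearly to z=0 at y=25.5. Slicing at Δz = 2.7 mm — 5 equal slices spanning the solid's height, so layer i sits at z = i·h/5 — gives 4 non-empty perimeters. Each is a 4-segment closed polygon; G0 lifts to the layer z and rapids to the start vertex, then G1 traces the edges. The cross-section shrinks linearly with z (the slice at the apex is degenerate and omitted).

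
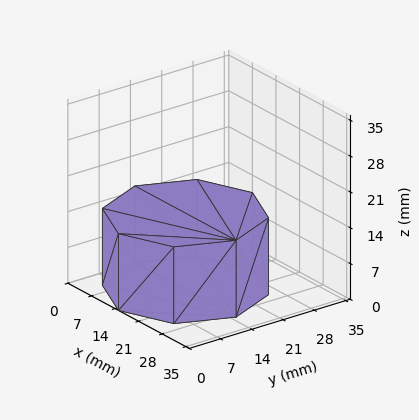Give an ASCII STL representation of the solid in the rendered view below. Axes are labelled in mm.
Reading the render: the shape is a regular 8-sided prism (a cylinder approximated with 8 flat sides), circumscribed radius ≈ 15 mm, height ≈ 15 mm (dimensions read to the nearest mm from the axis ticks). For the STL, each face is triangulated and given an outward normal.

solid part
  facet normal 0.0000 0.0000 -1.0000
    outer loop
      vertex 15.0 30.0 0.0
      vertex 25.6 25.6 0.0
      vertex 30.0 15.0 0.0
    endloop
  endfacet
  facet normal 0.0000 0.0000 -1.0000
    outer loop
      vertex 4.4 25.6 0.0
      vertex 15.0 30.0 0.0
      vertex 30.0 15.0 0.0
    endloop
  endfacet
  facet normal 0.0000 0.0000 -1.0000
    outer loop
      vertex 0.0 15.0 0.0
      vertex 4.4 25.6 0.0
      vertex 30.0 15.0 0.0
    endloop
  endfacet
  facet normal 0.0000 0.0000 -1.0000
    outer loop
      vertex 4.4 4.4 0.0
      vertex 0.0 15.0 0.0
      vertex 30.0 15.0 0.0
    endloop
  endfacet
  facet normal 0.0000 0.0000 -1.0000
    outer loop
      vertex 15.0 0.0 0.0
      vertex 4.4 4.4 0.0
      vertex 30.0 15.0 0.0
    endloop
  endfacet
  facet normal 0.0000 0.0000 -1.0000
    outer loop
      vertex 25.6 4.4 0.0
      vertex 15.0 0.0 0.0
      vertex 30.0 15.0 0.0
    endloop
  endfacet
  facet normal 0.0000 0.0000 1.0000
    outer loop
      vertex 30.0 15.0 15.0
      vertex 25.6 25.6 15.0
      vertex 15.0 30.0 15.0
    endloop
  endfacet
  facet normal 0.0000 0.0000 1.0000
    outer loop
      vertex 30.0 15.0 15.0
      vertex 15.0 30.0 15.0
      vertex 4.4 25.6 15.0
    endloop
  endfacet
  facet normal 0.0000 0.0000 1.0000
    outer loop
      vertex 30.0 15.0 15.0
      vertex 4.4 25.6 15.0
      vertex 0.0 15.0 15.0
    endloop
  endfacet
  facet normal 0.0000 0.0000 1.0000
    outer loop
      vertex 30.0 15.0 15.0
      vertex 0.0 15.0 15.0
      vertex 4.4 4.4 15.0
    endloop
  endfacet
  facet normal 0.0000 0.0000 1.0000
    outer loop
      vertex 30.0 15.0 15.0
      vertex 4.4 4.4 15.0
      vertex 15.0 0.0 15.0
    endloop
  endfacet
  facet normal 0.0000 0.0000 1.0000
    outer loop
      vertex 30.0 15.0 15.0
      vertex 15.0 0.0 15.0
      vertex 25.6 4.4 15.0
    endloop
  endfacet
  facet normal 0.9236 0.3834 0.0000
    outer loop
      vertex 30.0 15.0 0.0
      vertex 25.6 25.6 0.0
      vertex 25.6 25.6 15.0
    endloop
  endfacet
  facet normal 0.9236 0.3834 0.0000
    outer loop
      vertex 30.0 15.0 0.0
      vertex 25.6 25.6 15.0
      vertex 30.0 15.0 15.0
    endloop
  endfacet
  facet normal 0.3834 0.9236 0.0000
    outer loop
      vertex 25.6 25.6 0.0
      vertex 15.0 30.0 0.0
      vertex 15.0 30.0 15.0
    endloop
  endfacet
  facet normal 0.3834 0.9236 0.0000
    outer loop
      vertex 25.6 25.6 0.0
      vertex 15.0 30.0 15.0
      vertex 25.6 25.6 15.0
    endloop
  endfacet
  facet normal -0.3834 0.9236 0.0000
    outer loop
      vertex 15.0 30.0 0.0
      vertex 4.4 25.6 0.0
      vertex 4.4 25.6 15.0
    endloop
  endfacet
  facet normal -0.3834 0.9236 0.0000
    outer loop
      vertex 15.0 30.0 0.0
      vertex 4.4 25.6 15.0
      vertex 15.0 30.0 15.0
    endloop
  endfacet
  facet normal -0.9236 0.3834 0.0000
    outer loop
      vertex 4.4 25.6 0.0
      vertex 0.0 15.0 0.0
      vertex 0.0 15.0 15.0
    endloop
  endfacet
  facet normal -0.9236 0.3834 0.0000
    outer loop
      vertex 4.4 25.6 0.0
      vertex 0.0 15.0 15.0
      vertex 4.4 25.6 15.0
    endloop
  endfacet
  facet normal -0.9236 -0.3834 0.0000
    outer loop
      vertex 0.0 15.0 0.0
      vertex 4.4 4.4 0.0
      vertex 4.4 4.4 15.0
    endloop
  endfacet
  facet normal -0.9236 -0.3834 0.0000
    outer loop
      vertex 0.0 15.0 0.0
      vertex 4.4 4.4 15.0
      vertex 0.0 15.0 15.0
    endloop
  endfacet
  facet normal -0.3834 -0.9236 0.0000
    outer loop
      vertex 4.4 4.4 0.0
      vertex 15.0 0.0 0.0
      vertex 15.0 0.0 15.0
    endloop
  endfacet
  facet normal -0.3834 -0.9236 0.0000
    outer loop
      vertex 4.4 4.4 0.0
      vertex 15.0 0.0 15.0
      vertex 4.4 4.4 15.0
    endloop
  endfacet
  facet normal 0.3834 -0.9236 0.0000
    outer loop
      vertex 15.0 0.0 0.0
      vertex 25.6 4.4 0.0
      vertex 25.6 4.4 15.0
    endloop
  endfacet
  facet normal 0.3834 -0.9236 0.0000
    outer loop
      vertex 15.0 0.0 0.0
      vertex 25.6 4.4 15.0
      vertex 15.0 0.0 15.0
    endloop
  endfacet
  facet normal 0.9236 -0.3834 0.0000
    outer loop
      vertex 25.6 4.4 0.0
      vertex 30.0 15.0 0.0
      vertex 30.0 15.0 15.0
    endloop
  endfacet
  facet normal 0.9236 -0.3834 0.0000
    outer loop
      vertex 25.6 4.4 0.0
      vertex 30.0 15.0 15.0
      vertex 25.6 4.4 15.0
    endloop
  endfacet
endsolid part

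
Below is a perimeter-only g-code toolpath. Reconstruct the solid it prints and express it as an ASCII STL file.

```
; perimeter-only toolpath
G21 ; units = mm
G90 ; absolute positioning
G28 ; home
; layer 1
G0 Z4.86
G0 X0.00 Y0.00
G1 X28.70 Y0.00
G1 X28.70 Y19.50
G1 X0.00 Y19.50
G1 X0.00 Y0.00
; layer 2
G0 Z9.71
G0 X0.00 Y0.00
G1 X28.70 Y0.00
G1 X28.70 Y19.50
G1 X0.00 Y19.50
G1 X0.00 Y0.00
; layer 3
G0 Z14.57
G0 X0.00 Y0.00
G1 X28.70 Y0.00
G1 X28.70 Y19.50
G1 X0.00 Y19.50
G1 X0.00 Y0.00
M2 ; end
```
solid part
  facet normal 0.0000 0.0000 -1.0000
    outer loop
      vertex 28.70 19.50 0.00
      vertex 28.70 0.00 0.00
      vertex 0.00 0.00 0.00
    endloop
  endfacet
  facet normal 0.0000 0.0000 -1.0000
    outer loop
      vertex 0.00 19.50 0.00
      vertex 28.70 19.50 0.00
      vertex 0.00 0.00 0.00
    endloop
  endfacet
  facet normal 0.0000 0.0000 1.0000
    outer loop
      vertex 0.00 0.00 14.57
      vertex 28.70 0.00 14.57
      vertex 28.70 19.50 14.57
    endloop
  endfacet
  facet normal 0.0000 0.0000 1.0000
    outer loop
      vertex 0.00 0.00 14.57
      vertex 28.70 19.50 14.57
      vertex 0.00 19.50 14.57
    endloop
  endfacet
  facet normal 0.0000 -1.0000 0.0000
    outer loop
      vertex 0.00 0.00 0.00
      vertex 28.70 0.00 0.00
      vertex 28.70 0.00 14.57
    endloop
  endfacet
  facet normal 0.0000 -1.0000 0.0000
    outer loop
      vertex 0.00 0.00 0.00
      vertex 28.70 0.00 14.57
      vertex 0.00 0.00 14.57
    endloop
  endfacet
  facet normal 0.0000 1.0000 0.0000
    outer loop
      vertex 28.70 19.50 14.57
      vertex 28.70 19.50 0.00
      vertex 0.00 19.50 0.00
    endloop
  endfacet
  facet normal 0.0000 1.0000 0.0000
    outer loop
      vertex 0.00 19.50 14.57
      vertex 28.70 19.50 14.57
      vertex 0.00 19.50 0.00
    endloop
  endfacet
  facet normal -1.0000 0.0000 0.0000
    outer loop
      vertex 0.00 19.50 14.57
      vertex 0.00 19.50 0.00
      vertex 0.00 0.00 0.00
    endloop
  endfacet
  facet normal -1.0000 0.0000 0.0000
    outer loop
      vertex 0.00 0.00 14.57
      vertex 0.00 19.50 14.57
      vertex 0.00 0.00 0.00
    endloop
  endfacet
  facet normal 1.0000 0.0000 0.0000
    outer loop
      vertex 28.70 0.00 0.00
      vertex 28.70 19.50 0.00
      vertex 28.70 19.50 14.57
    endloop
  endfacet
  facet normal 1.0000 0.0000 0.0000
    outer loop
      vertex 28.70 0.00 0.00
      vertex 28.70 19.50 14.57
      vertex 28.70 0.00 14.57
    endloop
  endfacet
endsolid part

The G0 Z moves step by Δz≈4.86 mm. Every layer's G1 loop is the same polygon, so the solid is a straight extrusion of it from z=0 to z≈14.6. Closing with flat bottom and top caps and triangulating gives 12 facets — a rectangular box, roughly 28.7 × 19.5 mm footprint and 14.6 mm tall.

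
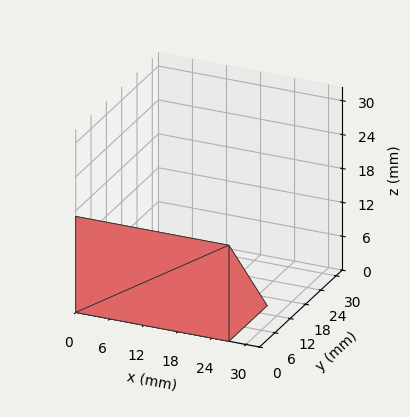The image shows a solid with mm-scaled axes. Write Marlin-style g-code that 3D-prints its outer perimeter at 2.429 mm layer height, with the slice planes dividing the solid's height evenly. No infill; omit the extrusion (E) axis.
Reading the render: the shape is a wedge (ramp): 27 × 15 mm base, rising to 17 mm along the y=0 edge and sloping linearly to z=0 at y=15 (dimensions read to the nearest mm from the axis ticks). For the g-code, the solid's height is divided into equal slices at the stated Δz and each level perimeter traced with G1 moves after a G0 lift.

; perimeter-only toolpath
G21 ; units = mm
G90 ; absolute positioning
G28 ; home
; layer 1
G0 Z2.429
G0 X0.000 Y0.000
G1 X27.000 Y0.000
G1 X27.000 Y12.857
G1 X0.000 Y12.857
G1 X0.000 Y0.000
; layer 2
G0 Z4.857
G0 X0.000 Y0.000
G1 X27.000 Y0.000
G1 X27.000 Y10.714
G1 X0.000 Y10.714
G1 X0.000 Y0.000
; layer 3
G0 Z7.286
G0 X0.000 Y0.000
G1 X27.000 Y0.000
G1 X27.000 Y8.571
G1 X0.000 Y8.571
G1 X0.000 Y0.000
; layer 4
G0 Z9.714
G0 X0.000 Y0.000
G1 X27.000 Y0.000
G1 X27.000 Y6.429
G1 X0.000 Y6.429
G1 X0.000 Y0.000
; layer 5
G0 Z12.143
G0 X0.000 Y0.000
G1 X27.000 Y0.000
G1 X27.000 Y4.286
G1 X0.000 Y4.286
G1 X0.000 Y0.000
; layer 6
G0 Z14.571
G0 X0.000 Y0.000
G1 X27.000 Y0.000
G1 X27.000 Y2.143
G1 X0.000 Y2.143
G1 X0.000 Y0.000
M2 ; end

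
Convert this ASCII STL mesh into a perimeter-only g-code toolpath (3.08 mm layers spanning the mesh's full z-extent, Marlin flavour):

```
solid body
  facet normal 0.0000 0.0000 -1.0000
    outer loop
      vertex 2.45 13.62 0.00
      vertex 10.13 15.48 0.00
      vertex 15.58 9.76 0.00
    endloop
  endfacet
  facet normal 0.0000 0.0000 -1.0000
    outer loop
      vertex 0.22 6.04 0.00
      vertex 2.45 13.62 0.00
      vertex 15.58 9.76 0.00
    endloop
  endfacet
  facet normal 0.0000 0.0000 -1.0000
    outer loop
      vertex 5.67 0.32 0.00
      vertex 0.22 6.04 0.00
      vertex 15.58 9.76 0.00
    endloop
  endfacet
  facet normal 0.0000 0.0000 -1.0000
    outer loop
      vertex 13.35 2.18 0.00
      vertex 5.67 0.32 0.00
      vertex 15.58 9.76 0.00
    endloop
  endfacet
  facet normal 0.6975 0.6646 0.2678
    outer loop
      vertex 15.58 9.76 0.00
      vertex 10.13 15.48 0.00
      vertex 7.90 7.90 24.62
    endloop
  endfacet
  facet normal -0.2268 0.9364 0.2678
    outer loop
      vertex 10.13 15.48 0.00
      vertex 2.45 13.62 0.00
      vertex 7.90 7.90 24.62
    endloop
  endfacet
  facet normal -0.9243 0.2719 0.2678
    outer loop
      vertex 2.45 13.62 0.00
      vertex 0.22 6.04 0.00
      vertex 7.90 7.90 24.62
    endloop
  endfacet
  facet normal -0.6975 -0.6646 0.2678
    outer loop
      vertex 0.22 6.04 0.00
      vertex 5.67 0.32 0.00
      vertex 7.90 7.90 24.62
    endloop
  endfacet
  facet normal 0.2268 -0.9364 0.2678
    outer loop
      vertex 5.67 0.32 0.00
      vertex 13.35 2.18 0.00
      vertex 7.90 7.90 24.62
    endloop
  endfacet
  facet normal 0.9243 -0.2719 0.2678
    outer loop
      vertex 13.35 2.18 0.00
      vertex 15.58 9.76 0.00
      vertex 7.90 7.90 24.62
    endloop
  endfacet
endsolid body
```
; perimeter-only toolpath
G21 ; units = mm
G90 ; absolute positioning
G28 ; home
; layer 1
G0 Z3.08
G0 X14.62 Y9.53
G1 X9.85 Y14.53
G1 X3.13 Y12.90
G1 X1.18 Y6.27
G1 X5.95 Y1.27
G1 X12.67 Y2.90
G1 X14.62 Y9.53
; layer 2
G0 Z6.16
G0 X13.66 Y9.29
G1 X9.57 Y13.58
G1 X3.81 Y12.19
G1 X2.14 Y6.51
G1 X6.23 Y2.21
G1 X11.99 Y3.61
G1 X13.66 Y9.29
; layer 3
G0 Z9.23
G0 X12.70 Y9.06
G1 X9.29 Y12.64
G1 X4.49 Y11.47
G1 X3.10 Y6.74
G1 X6.51 Y3.16
G1 X11.31 Y4.33
G1 X12.70 Y9.06
; layer 4
G0 Z12.31
G0 X11.74 Y8.83
G1 X9.02 Y11.69
G1 X5.18 Y10.76
G1 X4.06 Y6.97
G1 X6.79 Y4.11
G1 X10.62 Y5.04
G1 X11.74 Y8.83
; layer 5
G0 Z15.39
G0 X10.78 Y8.60
G1 X8.74 Y10.74
G1 X5.86 Y10.04
G1 X5.02 Y7.20
G1 X7.06 Y5.06
G1 X9.94 Y5.75
G1 X10.78 Y8.60
; layer 6
G0 Z18.46
G0 X9.82 Y8.37
G1 X8.46 Y9.80
G1 X6.54 Y9.33
G1 X5.98 Y7.44
G1 X7.34 Y6.01
G1 X9.26 Y6.47
G1 X9.82 Y8.37
; layer 7
G0 Z21.54
G0 X8.86 Y8.13
G1 X8.18 Y8.85
G1 X7.22 Y8.62
G1 X6.94 Y7.67
G1 X7.62 Y6.95
G1 X8.58 Y7.19
G1 X8.86 Y8.13
M2 ; end

The solid is a regular 6-sided pyramid, base circumscribed radius ≈ 7.9 mm, apex at z ≈ 24.6 mm. Slicing at Δz = 3.08 mm — 8 equal slices spanning the solid's height, so layer i sits at z = i·h/8 — gives 7 non-empty perimeters. Each is a 6-segment closed polygon; G0 lifts to the layer z and rapids to the start vertex, then G1 traces the edges. The cross-section shrinks linearly with z (the slice at the apex is degenerate and omitted).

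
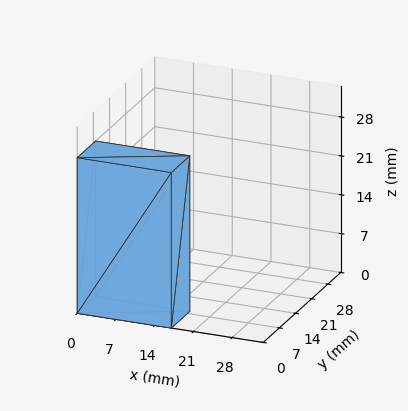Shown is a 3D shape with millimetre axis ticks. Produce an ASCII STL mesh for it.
Reading the render: the shape is a rectangular box, roughly 17 × 8 mm footprint and 28 mm tall (dimensions read to the nearest mm from the axis ticks). For the STL, each face is triangulated and given an outward normal.

solid part
  facet normal 0.0000 0.0000 -1.0000
    outer loop
      vertex 17.000 8.000 0.000
      vertex 17.000 0.000 0.000
      vertex 0.000 0.000 0.000
    endloop
  endfacet
  facet normal 0.0000 0.0000 -1.0000
    outer loop
      vertex 0.000 8.000 0.000
      vertex 17.000 8.000 0.000
      vertex 0.000 0.000 0.000
    endloop
  endfacet
  facet normal 0.0000 0.0000 1.0000
    outer loop
      vertex 0.000 0.000 28.000
      vertex 17.000 0.000 28.000
      vertex 17.000 8.000 28.000
    endloop
  endfacet
  facet normal 0.0000 0.0000 1.0000
    outer loop
      vertex 0.000 0.000 28.000
      vertex 17.000 8.000 28.000
      vertex 0.000 8.000 28.000
    endloop
  endfacet
  facet normal 0.0000 -1.0000 0.0000
    outer loop
      vertex 0.000 0.000 0.000
      vertex 17.000 0.000 0.000
      vertex 17.000 0.000 28.000
    endloop
  endfacet
  facet normal 0.0000 -1.0000 0.0000
    outer loop
      vertex 0.000 0.000 0.000
      vertex 17.000 0.000 28.000
      vertex 0.000 0.000 28.000
    endloop
  endfacet
  facet normal 0.0000 1.0000 0.0000
    outer loop
      vertex 17.000 8.000 28.000
      vertex 17.000 8.000 0.000
      vertex 0.000 8.000 0.000
    endloop
  endfacet
  facet normal 0.0000 1.0000 0.0000
    outer loop
      vertex 0.000 8.000 28.000
      vertex 17.000 8.000 28.000
      vertex 0.000 8.000 0.000
    endloop
  endfacet
  facet normal -1.0000 0.0000 0.0000
    outer loop
      vertex 0.000 8.000 28.000
      vertex 0.000 8.000 0.000
      vertex 0.000 0.000 0.000
    endloop
  endfacet
  facet normal -1.0000 0.0000 0.0000
    outer loop
      vertex 0.000 0.000 28.000
      vertex 0.000 8.000 28.000
      vertex 0.000 0.000 0.000
    endloop
  endfacet
  facet normal 1.0000 0.0000 0.0000
    outer loop
      vertex 17.000 0.000 0.000
      vertex 17.000 8.000 0.000
      vertex 17.000 8.000 28.000
    endloop
  endfacet
  facet normal 1.0000 0.0000 0.0000
    outer loop
      vertex 17.000 0.000 0.000
      vertex 17.000 8.000 28.000
      vertex 17.000 0.000 28.000
    endloop
  endfacet
endsolid part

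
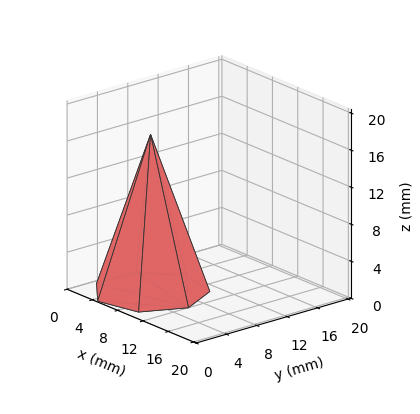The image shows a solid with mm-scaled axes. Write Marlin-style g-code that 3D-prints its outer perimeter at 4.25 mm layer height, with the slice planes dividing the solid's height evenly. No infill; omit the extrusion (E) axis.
Reading the render: the shape is a regular 7-sided pyramid, base circumscribed radius ≈ 6 mm, apex at z ≈ 17 mm (dimensions read to the nearest mm from the axis ticks). For the g-code, the solid's height is divided into equal slices at the stated Δz and each level perimeter traced with G1 moves after a G0 lift.

; perimeter-only toolpath
G21 ; units = mm
G90 ; absolute positioning
G28 ; home
; layer 1
G0 Z4.25
G0 X10.50 Y6.00
G1 X8.80 Y9.52
G1 X5.00 Y10.39
G1 X1.94 Y7.95
G1 X1.94 Y4.05
G1 X5.00 Y1.61
G1 X8.80 Y2.48
G1 X10.50 Y6.00
; layer 2
G0 Z8.50
G0 X9.00 Y6.00
G1 X7.87 Y8.34
G1 X5.33 Y8.93
G1 X3.29 Y7.30
G1 X3.29 Y4.70
G1 X5.33 Y3.08
G1 X7.87 Y3.66
G1 X9.00 Y6.00
; layer 3
G0 Z12.75
G0 X7.50 Y6.00
G1 X6.94 Y7.17
G1 X5.67 Y7.46
G1 X4.65 Y6.65
G1 X4.65 Y5.35
G1 X5.67 Y4.54
G1 X6.94 Y4.83
G1 X7.50 Y6.00
M2 ; end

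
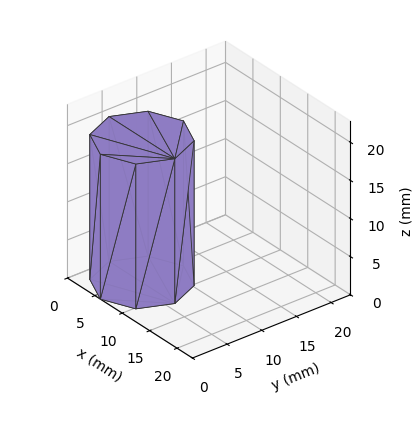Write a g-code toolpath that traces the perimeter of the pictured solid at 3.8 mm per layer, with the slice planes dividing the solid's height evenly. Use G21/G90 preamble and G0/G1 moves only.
Reading the render: the shape is a regular 8-sided prism (a cylinder approximated with 8 flat sides), circumscribed radius ≈ 6 mm, height ≈ 19 mm (dimensions read to the nearest mm from the axis ticks). For the g-code, the solid's height is divided into equal slices at the stated Δz and each level perimeter traced with G1 moves after a G0 lift.

; perimeter-only toolpath
G21 ; units = mm
G90 ; absolute positioning
G28 ; home
; layer 1
G0 Z3.8
G0 X12.0 Y6.0
G1 X10.2 Y10.2
G1 X6.0 Y12.0
G1 X1.8 Y10.2
G1 X0.0 Y6.0
G1 X1.8 Y1.8
G1 X6.0 Y0.0
G1 X10.2 Y1.8
G1 X12.0 Y6.0
; layer 2
G0 Z7.6
G0 X12.0 Y6.0
G1 X10.2 Y10.2
G1 X6.0 Y12.0
G1 X1.8 Y10.2
G1 X0.0 Y6.0
G1 X1.8 Y1.8
G1 X6.0 Y0.0
G1 X10.2 Y1.8
G1 X12.0 Y6.0
; layer 3
G0 Z11.4
G0 X12.0 Y6.0
G1 X10.2 Y10.2
G1 X6.0 Y12.0
G1 X1.8 Y10.2
G1 X0.0 Y6.0
G1 X1.8 Y1.8
G1 X6.0 Y0.0
G1 X10.2 Y1.8
G1 X12.0 Y6.0
; layer 4
G0 Z15.2
G0 X12.0 Y6.0
G1 X10.2 Y10.2
G1 X6.0 Y12.0
G1 X1.8 Y10.2
G1 X0.0 Y6.0
G1 X1.8 Y1.8
G1 X6.0 Y0.0
G1 X10.2 Y1.8
G1 X12.0 Y6.0
; layer 5
G0 Z19.0
G0 X12.0 Y6.0
G1 X10.2 Y10.2
G1 X6.0 Y12.0
G1 X1.8 Y10.2
G1 X0.0 Y6.0
G1 X1.8 Y1.8
G1 X6.0 Y0.0
G1 X10.2 Y1.8
G1 X12.0 Y6.0
M2 ; end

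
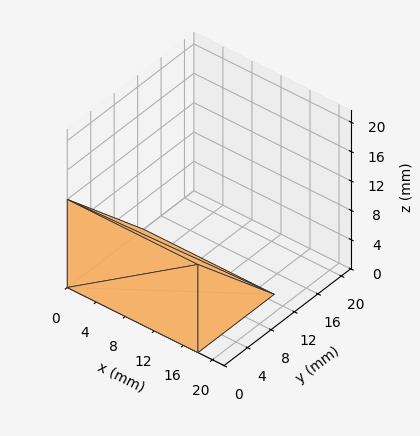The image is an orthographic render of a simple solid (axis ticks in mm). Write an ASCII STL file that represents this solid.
Reading the render: the shape is a wedge (ramp): 18 × 13 mm base, rising to 12 mm along the y=0 edge and sloping linearly to z=0 at y=13 (dimensions read to the nearest mm from the axis ticks). For the STL, each face is triangulated and given an outward normal.

solid part
  facet normal 0.0000 0.0000 -1.0000
    outer loop
      vertex 18.0 13.0 0.0
      vertex 18.0 0.0 0.0
      vertex 0.0 0.0 0.0
    endloop
  endfacet
  facet normal 0.0000 0.0000 -1.0000
    outer loop
      vertex 0.0 13.0 0.0
      vertex 18.0 13.0 0.0
      vertex 0.0 0.0 0.0
    endloop
  endfacet
  facet normal 0.0000 -1.0000 0.0000
    outer loop
      vertex 0.0 0.0 0.0
      vertex 18.0 0.0 0.0
      vertex 18.0 0.0 12.0
    endloop
  endfacet
  facet normal 0.0000 -1.0000 0.0000
    outer loop
      vertex 0.0 0.0 0.0
      vertex 18.0 0.0 12.0
      vertex 0.0 0.0 12.0
    endloop
  endfacet
  facet normal 0.0000 0.6783 0.7348
    outer loop
      vertex 0.0 0.0 12.0
      vertex 18.0 0.0 12.0
      vertex 18.0 13.0 0.0
    endloop
  endfacet
  facet normal 0.0000 0.6783 0.7348
    outer loop
      vertex 0.0 0.0 12.0
      vertex 18.0 13.0 0.0
      vertex 0.0 13.0 0.0
    endloop
  endfacet
  facet normal -1.0000 0.0000 0.0000
    outer loop
      vertex 0.0 0.0 12.0
      vertex 0.0 13.0 0.0
      vertex 0.0 0.0 0.0
    endloop
  endfacet
  facet normal 1.0000 0.0000 0.0000
    outer loop
      vertex 18.0 0.0 0.0
      vertex 18.0 13.0 0.0
      vertex 18.0 0.0 12.0
    endloop
  endfacet
endsolid part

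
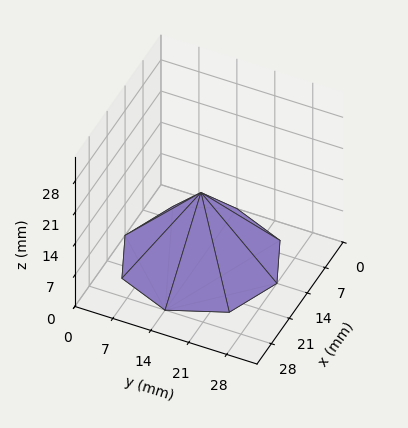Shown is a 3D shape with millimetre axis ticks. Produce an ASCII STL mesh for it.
Reading the render: the shape is a regular 8-sided pyramid, base circumscribed radius ≈ 14 mm, apex at z ≈ 15 mm (dimensions read to the nearest mm from the axis ticks). For the STL, each face is triangulated and given an outward normal.

solid part
  facet normal 0.0000 0.0000 -1.0000
    outer loop
      vertex 14.000 28.000 0.000
      vertex 23.899 23.899 0.000
      vertex 28.000 14.000 0.000
    endloop
  endfacet
  facet normal 0.0000 0.0000 -1.0000
    outer loop
      vertex 4.101 23.899 0.000
      vertex 14.000 28.000 0.000
      vertex 28.000 14.000 0.000
    endloop
  endfacet
  facet normal 0.0000 0.0000 -1.0000
    outer loop
      vertex 0.000 14.000 0.000
      vertex 4.101 23.899 0.000
      vertex 28.000 14.000 0.000
    endloop
  endfacet
  facet normal 0.0000 0.0000 -1.0000
    outer loop
      vertex 4.101 4.101 0.000
      vertex 0.000 14.000 0.000
      vertex 28.000 14.000 0.000
    endloop
  endfacet
  facet normal 0.0000 0.0000 -1.0000
    outer loop
      vertex 14.000 0.000 0.000
      vertex 4.101 4.101 0.000
      vertex 28.000 14.000 0.000
    endloop
  endfacet
  facet normal 0.0000 0.0000 -1.0000
    outer loop
      vertex 23.899 4.101 0.000
      vertex 14.000 0.000 0.000
      vertex 28.000 14.000 0.000
    endloop
  endfacet
  facet normal 0.6997 0.2899 0.6530
    outer loop
      vertex 28.000 14.000 0.000
      vertex 23.899 23.899 0.000
      vertex 14.000 14.000 15.000
    endloop
  endfacet
  facet normal 0.2899 0.6997 0.6530
    outer loop
      vertex 23.899 23.899 0.000
      vertex 14.000 28.000 0.000
      vertex 14.000 14.000 15.000
    endloop
  endfacet
  facet normal -0.2899 0.6997 0.6530
    outer loop
      vertex 14.000 28.000 0.000
      vertex 4.101 23.899 0.000
      vertex 14.000 14.000 15.000
    endloop
  endfacet
  facet normal -0.6997 0.2899 0.6530
    outer loop
      vertex 4.101 23.899 0.000
      vertex 0.000 14.000 0.000
      vertex 14.000 14.000 15.000
    endloop
  endfacet
  facet normal -0.6997 -0.2899 0.6530
    outer loop
      vertex 0.000 14.000 0.000
      vertex 4.101 4.101 0.000
      vertex 14.000 14.000 15.000
    endloop
  endfacet
  facet normal -0.2899 -0.6997 0.6530
    outer loop
      vertex 4.101 4.101 0.000
      vertex 14.000 0.000 0.000
      vertex 14.000 14.000 15.000
    endloop
  endfacet
  facet normal 0.2899 -0.6997 0.6530
    outer loop
      vertex 14.000 0.000 0.000
      vertex 23.899 4.101 0.000
      vertex 14.000 14.000 15.000
    endloop
  endfacet
  facet normal 0.6997 -0.2899 0.6530
    outer loop
      vertex 23.899 4.101 0.000
      vertex 28.000 14.000 0.000
      vertex 14.000 14.000 15.000
    endloop
  endfacet
endsolid part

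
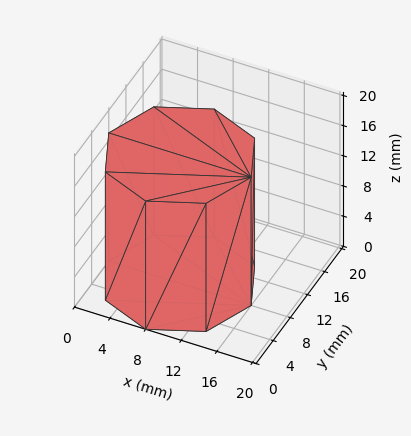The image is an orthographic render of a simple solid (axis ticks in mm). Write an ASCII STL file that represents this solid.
Reading the render: the shape is a regular 8-sided prism (a cylinder approximated with 8 flat sides), circumscribed radius ≈ 8 mm, height ≈ 17 mm (dimensions read to the nearest mm from the axis ticks). For the STL, each face is triangulated and given an outward normal.

solid part
  facet normal 0.0000 0.0000 -1.0000
    outer loop
      vertex 8.00 16.00 0.00
      vertex 13.66 13.66 0.00
      vertex 16.00 8.00 0.00
    endloop
  endfacet
  facet normal 0.0000 0.0000 -1.0000
    outer loop
      vertex 2.34 13.66 0.00
      vertex 8.00 16.00 0.00
      vertex 16.00 8.00 0.00
    endloop
  endfacet
  facet normal 0.0000 0.0000 -1.0000
    outer loop
      vertex 0.00 8.00 0.00
      vertex 2.34 13.66 0.00
      vertex 16.00 8.00 0.00
    endloop
  endfacet
  facet normal 0.0000 0.0000 -1.0000
    outer loop
      vertex 2.34 2.34 0.00
      vertex 0.00 8.00 0.00
      vertex 16.00 8.00 0.00
    endloop
  endfacet
  facet normal 0.0000 0.0000 -1.0000
    outer loop
      vertex 8.00 0.00 0.00
      vertex 2.34 2.34 0.00
      vertex 16.00 8.00 0.00
    endloop
  endfacet
  facet normal 0.0000 0.0000 -1.0000
    outer loop
      vertex 13.66 2.34 0.00
      vertex 8.00 0.00 0.00
      vertex 16.00 8.00 0.00
    endloop
  endfacet
  facet normal 0.0000 0.0000 1.0000
    outer loop
      vertex 16.00 8.00 17.00
      vertex 13.66 13.66 17.00
      vertex 8.00 16.00 17.00
    endloop
  endfacet
  facet normal 0.0000 0.0000 1.0000
    outer loop
      vertex 16.00 8.00 17.00
      vertex 8.00 16.00 17.00
      vertex 2.34 13.66 17.00
    endloop
  endfacet
  facet normal 0.0000 0.0000 1.0000
    outer loop
      vertex 16.00 8.00 17.00
      vertex 2.34 13.66 17.00
      vertex 0.00 8.00 17.00
    endloop
  endfacet
  facet normal 0.0000 0.0000 1.0000
    outer loop
      vertex 16.00 8.00 17.00
      vertex 0.00 8.00 17.00
      vertex 2.34 2.34 17.00
    endloop
  endfacet
  facet normal 0.0000 0.0000 1.0000
    outer loop
      vertex 16.00 8.00 17.00
      vertex 2.34 2.34 17.00
      vertex 8.00 0.00 17.00
    endloop
  endfacet
  facet normal 0.0000 0.0000 1.0000
    outer loop
      vertex 16.00 8.00 17.00
      vertex 8.00 0.00 17.00
      vertex 13.66 2.34 17.00
    endloop
  endfacet
  facet normal 0.9241 0.3821 0.0000
    outer loop
      vertex 16.00 8.00 0.00
      vertex 13.66 13.66 0.00
      vertex 13.66 13.66 17.00
    endloop
  endfacet
  facet normal 0.9241 0.3821 0.0000
    outer loop
      vertex 16.00 8.00 0.00
      vertex 13.66 13.66 17.00
      vertex 16.00 8.00 17.00
    endloop
  endfacet
  facet normal 0.3821 0.9241 0.0000
    outer loop
      vertex 13.66 13.66 0.00
      vertex 8.00 16.00 0.00
      vertex 8.00 16.00 17.00
    endloop
  endfacet
  facet normal 0.3821 0.9241 0.0000
    outer loop
      vertex 13.66 13.66 0.00
      vertex 8.00 16.00 17.00
      vertex 13.66 13.66 17.00
    endloop
  endfacet
  facet normal -0.3821 0.9241 0.0000
    outer loop
      vertex 8.00 16.00 0.00
      vertex 2.34 13.66 0.00
      vertex 2.34 13.66 17.00
    endloop
  endfacet
  facet normal -0.3821 0.9241 0.0000
    outer loop
      vertex 8.00 16.00 0.00
      vertex 2.34 13.66 17.00
      vertex 8.00 16.00 17.00
    endloop
  endfacet
  facet normal -0.9241 0.3821 0.0000
    outer loop
      vertex 2.34 13.66 0.00
      vertex 0.00 8.00 0.00
      vertex 0.00 8.00 17.00
    endloop
  endfacet
  facet normal -0.9241 0.3821 0.0000
    outer loop
      vertex 2.34 13.66 0.00
      vertex 0.00 8.00 17.00
      vertex 2.34 13.66 17.00
    endloop
  endfacet
  facet normal -0.9241 -0.3821 0.0000
    outer loop
      vertex 0.00 8.00 0.00
      vertex 2.34 2.34 0.00
      vertex 2.34 2.34 17.00
    endloop
  endfacet
  facet normal -0.9241 -0.3821 0.0000
    outer loop
      vertex 0.00 8.00 0.00
      vertex 2.34 2.34 17.00
      vertex 0.00 8.00 17.00
    endloop
  endfacet
  facet normal -0.3821 -0.9241 0.0000
    outer loop
      vertex 2.34 2.34 0.00
      vertex 8.00 0.00 0.00
      vertex 8.00 0.00 17.00
    endloop
  endfacet
  facet normal -0.3821 -0.9241 0.0000
    outer loop
      vertex 2.34 2.34 0.00
      vertex 8.00 0.00 17.00
      vertex 2.34 2.34 17.00
    endloop
  endfacet
  facet normal 0.3821 -0.9241 0.0000
    outer loop
      vertex 8.00 0.00 0.00
      vertex 13.66 2.34 0.00
      vertex 13.66 2.34 17.00
    endloop
  endfacet
  facet normal 0.3821 -0.9241 0.0000
    outer loop
      vertex 8.00 0.00 0.00
      vertex 13.66 2.34 17.00
      vertex 8.00 0.00 17.00
    endloop
  endfacet
  facet normal 0.9241 -0.3821 0.0000
    outer loop
      vertex 13.66 2.34 0.00
      vertex 16.00 8.00 0.00
      vertex 16.00 8.00 17.00
    endloop
  endfacet
  facet normal 0.9241 -0.3821 0.0000
    outer loop
      vertex 13.66 2.34 0.00
      vertex 16.00 8.00 17.00
      vertex 13.66 2.34 17.00
    endloop
  endfacet
endsolid part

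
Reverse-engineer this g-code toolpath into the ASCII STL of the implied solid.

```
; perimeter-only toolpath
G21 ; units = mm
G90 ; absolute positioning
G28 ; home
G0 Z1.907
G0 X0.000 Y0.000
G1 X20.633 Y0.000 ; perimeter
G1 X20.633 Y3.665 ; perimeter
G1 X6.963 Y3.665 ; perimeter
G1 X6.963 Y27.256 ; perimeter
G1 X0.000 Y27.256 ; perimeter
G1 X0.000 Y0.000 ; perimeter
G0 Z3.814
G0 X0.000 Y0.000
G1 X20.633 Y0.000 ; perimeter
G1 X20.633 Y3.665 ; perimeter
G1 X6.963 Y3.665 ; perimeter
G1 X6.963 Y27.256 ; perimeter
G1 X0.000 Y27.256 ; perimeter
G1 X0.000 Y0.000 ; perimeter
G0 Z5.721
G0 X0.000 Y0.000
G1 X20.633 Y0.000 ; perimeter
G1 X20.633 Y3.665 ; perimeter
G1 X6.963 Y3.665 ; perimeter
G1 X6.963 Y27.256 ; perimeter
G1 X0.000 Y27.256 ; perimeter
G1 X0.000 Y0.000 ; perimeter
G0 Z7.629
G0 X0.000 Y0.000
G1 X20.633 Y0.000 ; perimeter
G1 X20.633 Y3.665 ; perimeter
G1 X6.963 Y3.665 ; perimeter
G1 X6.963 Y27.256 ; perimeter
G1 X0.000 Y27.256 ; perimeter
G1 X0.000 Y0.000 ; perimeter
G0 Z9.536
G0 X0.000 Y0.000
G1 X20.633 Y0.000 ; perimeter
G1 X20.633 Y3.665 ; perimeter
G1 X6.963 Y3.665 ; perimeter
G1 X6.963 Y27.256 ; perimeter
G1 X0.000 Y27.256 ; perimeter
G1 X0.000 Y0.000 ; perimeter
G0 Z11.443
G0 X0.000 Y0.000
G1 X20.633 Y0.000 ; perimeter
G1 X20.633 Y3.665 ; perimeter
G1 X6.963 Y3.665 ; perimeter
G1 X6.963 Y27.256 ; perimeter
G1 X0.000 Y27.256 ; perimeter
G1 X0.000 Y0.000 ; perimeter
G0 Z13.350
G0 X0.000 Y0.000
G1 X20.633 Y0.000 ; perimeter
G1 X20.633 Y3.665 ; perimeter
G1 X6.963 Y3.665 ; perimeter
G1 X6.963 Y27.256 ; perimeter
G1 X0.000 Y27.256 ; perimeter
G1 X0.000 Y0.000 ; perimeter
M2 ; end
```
solid part
  facet normal 0.0000 0.0000 -1.0000
    outer loop
      vertex 20.633 3.665 0.000
      vertex 20.633 0.000 0.000
      vertex 0.000 0.000 0.000
    endloop
  endfacet
  facet normal 0.0000 0.0000 -1.0000
    outer loop
      vertex 6.963 3.665 0.000
      vertex 20.633 3.665 0.000
      vertex 0.000 0.000 0.000
    endloop
  endfacet
  facet normal 0.0000 0.0000 -1.0000
    outer loop
      vertex 6.963 27.256 0.000
      vertex 6.963 3.665 0.000
      vertex 0.000 0.000 0.000
    endloop
  endfacet
  facet normal 0.0000 0.0000 -1.0000
    outer loop
      vertex 0.000 27.256 0.000
      vertex 6.963 27.256 0.000
      vertex 0.000 0.000 0.000
    endloop
  endfacet
  facet normal 0.0000 0.0000 1.0000
    outer loop
      vertex 0.000 0.000 13.350
      vertex 20.633 0.000 13.350
      vertex 20.633 3.665 13.350
    endloop
  endfacet
  facet normal 0.0000 0.0000 1.0000
    outer loop
      vertex 0.000 0.000 13.350
      vertex 20.633 3.665 13.350
      vertex 6.963 3.665 13.350
    endloop
  endfacet
  facet normal 0.0000 0.0000 1.0000
    outer loop
      vertex 0.000 0.000 13.350
      vertex 6.963 3.665 13.350
      vertex 6.963 27.256 13.350
    endloop
  endfacet
  facet normal 0.0000 0.0000 1.0000
    outer loop
      vertex 0.000 0.000 13.350
      vertex 6.963 27.256 13.350
      vertex 0.000 27.256 13.350
    endloop
  endfacet
  facet normal 0.0000 -1.0000 0.0000
    outer loop
      vertex 0.000 0.000 0.000
      vertex 20.633 0.000 0.000
      vertex 20.633 0.000 13.350
    endloop
  endfacet
  facet normal 0.0000 -1.0000 0.0000
    outer loop
      vertex 0.000 0.000 0.000
      vertex 20.633 0.000 13.350
      vertex 0.000 0.000 13.350
    endloop
  endfacet
  facet normal 1.0000 0.0000 0.0000
    outer loop
      vertex 20.633 0.000 0.000
      vertex 20.633 3.665 0.000
      vertex 20.633 3.665 13.350
    endloop
  endfacet
  facet normal 1.0000 0.0000 0.0000
    outer loop
      vertex 20.633 0.000 0.000
      vertex 20.633 3.665 13.350
      vertex 20.633 0.000 13.350
    endloop
  endfacet
  facet normal 0.0000 1.0000 0.0000
    outer loop
      vertex 20.633 3.665 0.000
      vertex 6.963 3.665 0.000
      vertex 6.963 3.665 13.350
    endloop
  endfacet
  facet normal 0.0000 1.0000 0.0000
    outer loop
      vertex 20.633 3.665 0.000
      vertex 6.963 3.665 13.350
      vertex 20.633 3.665 13.350
    endloop
  endfacet
  facet normal 1.0000 0.0000 0.0000
    outer loop
      vertex 6.963 3.665 0.000
      vertex 6.963 27.256 0.000
      vertex 6.963 27.256 13.350
    endloop
  endfacet
  facet normal 1.0000 0.0000 0.0000
    outer loop
      vertex 6.963 3.665 0.000
      vertex 6.963 27.256 13.350
      vertex 6.963 3.665 13.350
    endloop
  endfacet
  facet normal 0.0000 1.0000 0.0000
    outer loop
      vertex 6.963 27.256 0.000
      vertex 0.000 27.256 0.000
      vertex 0.000 27.256 13.350
    endloop
  endfacet
  facet normal 0.0000 1.0000 0.0000
    outer loop
      vertex 6.963 27.256 0.000
      vertex 0.000 27.256 13.350
      vertex 6.963 27.256 13.350
    endloop
  endfacet
  facet normal -1.0000 0.0000 0.0000
    outer loop
      vertex 0.000 27.256 0.000
      vertex 0.000 0.000 0.000
      vertex 0.000 0.000 13.350
    endloop
  endfacet
  facet normal -1.0000 0.0000 0.0000
    outer loop
      vertex 0.000 27.256 0.000
      vertex 0.000 0.000 13.350
      vertex 0.000 27.256 13.350
    endloop
  endfacet
endsolid part

The G0 Z moves step by Δz≈1.907 mm. Every layer's G1 loop is the same polygon, so the solid is a straight extrusion of it from z=0 to z≈13.3. Closing with flat bottom and top caps and triangulating gives 20 facets — an L-shaped prism: outer 20.6 × 27.3 mm, arm thicknesses ≈ 3.67 mm (horizontal) and 6.96 mm (vertical), extruded 13.3 mm in z.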